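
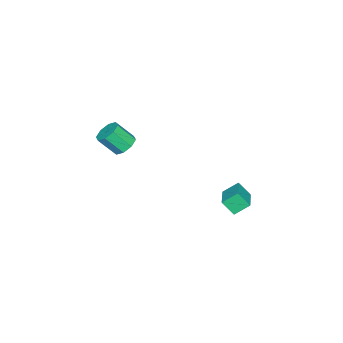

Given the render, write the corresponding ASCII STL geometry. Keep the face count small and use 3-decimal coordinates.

solid 
facet normal -0.880 -0.409 -0.243
outer loop
vertex 0.094 2.714 -1.784
vertex -0.433 3.44 -1.097
vertex -0.009 3.433 -2.623
endloop
endfacet
facet normal 0.466 -0.643 -0.608
outer loop
vertex 1.513 4.14 -2.203
vertex 0.094 2.714 -1.784
vertex -0.009 3.433 -2.623
endloop
endfacet
facet normal -0.880 -0.409 -0.243
outer loop
vertex -0.009 3.433 -2.623
vertex -0.433 3.44 -1.097
vertex -0.536 4.159 -1.936
endloop
endfacet
facet normal -0.092 0.648 -0.756
outer loop
vertex -0.536 4.159 -1.936
vertex 1.513 4.14 -2.203
vertex -0.009 3.433 -2.623
endloop
endfacet
facet normal 0.092 -0.648 0.756
outer loop
vertex 0.094 2.714 -1.784
vertex 1.089 4.147 -0.677
vertex -0.433 3.44 -1.097
endloop
endfacet
facet normal 0.466 -0.643 -0.608
outer loop
vertex 1.616 3.421 -1.364
vertex 0.094 2.714 -1.784
vertex 1.513 4.14 -2.203
endloop
endfacet
facet normal 0.092 -0.648 0.756
outer loop
vertex 1.616 3.421 -1.364
vertex 1.089 4.147 -0.677
vertex 0.094 2.714 -1.784
endloop
endfacet
facet normal -0.466 0.643 0.608
outer loop
vertex -0.433 3.44 -1.097
vertex 1.089 4.147 -0.677
vertex -0.536 4.159 -1.936
endloop
endfacet
facet normal -0.092 0.648 -0.756
outer loop
vertex 0.986 4.866 -1.516
vertex 1.513 4.14 -2.203
vertex -0.536 4.159 -1.936
endloop
endfacet
facet normal -0.466 0.643 0.608
outer loop
vertex -0.536 4.159 -1.936
vertex 1.089 4.147 -0.677
vertex 0.986 4.866 -1.516
endloop
endfacet
facet normal 0.880 0.409 0.243
outer loop
vertex 0.986 4.866 -1.516
vertex 1.616 3.421 -1.364
vertex 1.513 4.14 -2.203
endloop
endfacet
facet normal 0.880 0.409 0.243
outer loop
vertex 1.089 4.147 -0.677
vertex 1.616 3.421 -1.364
vertex 0.986 4.866 -1.516
endloop
endfacet
facet normal -0.274 0.603 -0.749
outer loop
vertex 1.784 -3.141 0.467
vertex 1.088 -2.966 0.863
vertex 1.842 -2.644 0.846
endloop
endfacet
facet normal 0.957 0.097 -0.274
outer loop
vertex 1.784 -3.141 0.467
vertex 1.842 -2.644 0.846
vertex 2.208 -4.07 1.62
endloop
endfacet
facet normal 0.957 0.097 -0.274
outer loop
vertex 2.208 -4.07 1.62
vertex 1.842 -2.644 0.846
vertex 2.266 -3.573 1.999
endloop
endfacet
facet normal 0.275 -0.603 0.749
outer loop
vertex 2.208 -4.07 1.62
vertex 2.266 -3.573 1.999
vertex 1.512 -3.894 2.017
endloop
endfacet
facet normal -0.275 0.604 -0.748
outer loop
vertex 1.842 -2.644 0.846
vertex 1.088 -2.966 0.863
vertex 1.459 -2.336 1.235
endloop
endfacet
facet normal 0.742 0.628 0.233
outer loop
vertex 1.842 -2.644 0.846
vertex 1.459 -2.336 1.235
vertex 2.266 -3.573 1.999
endloop
endfacet
facet normal 0.742 0.628 0.233
outer loop
vertex 2.266 -3.573 1.999
vertex 1.459 -2.336 1.235
vertex 1.882 -3.264 2.388
endloop
endfacet
facet normal 0.274 -0.603 0.749
outer loop
vertex 2.266 -3.573 1.999
vertex 1.882 -3.264 2.388
vertex 1.512 -3.894 2.017
endloop
endfacet
facet normal -0.274 0.604 -0.749
outer loop
vertex 1.459 -2.336 1.235
vertex 1.088 -2.966 0.863
vertex 0.858 -2.396 1.407
endloop
endfacet
facet normal 0.094 0.792 0.603
outer loop
vertex 1.459 -2.336 1.235
vertex 0.858 -2.396 1.407
vertex 1.882 -3.264 2.388
endloop
endfacet
facet normal 0.093 0.792 0.604
outer loop
vertex 1.882 -3.264 2.388
vertex 0.858 -2.396 1.407
vertex 1.282 -3.325 2.56
endloop
endfacet
facet normal 0.276 -0.603 0.749
outer loop
vertex 1.882 -3.264 2.388
vertex 1.282 -3.325 2.56
vertex 1.512 -3.894 2.017
endloop
endfacet
facet normal -0.274 0.604 -0.749
outer loop
vertex 0.858 -2.396 1.407
vertex 1.088 -2.966 0.863
vertex 0.392 -2.79 1.26
endloop
endfacet
facet normal -0.611 0.491 0.621
outer loop
vertex 0.858 -2.396 1.407
vertex 0.392 -2.79 1.26
vertex 1.282 -3.325 2.56
endloop
endfacet
facet normal -0.611 0.491 0.621
outer loop
vertex 1.282 -3.325 2.56
vertex 0.392 -2.79 1.26
vertex 0.816 -3.719 2.413
endloop
endfacet
facet normal 0.274 -0.604 0.749
outer loop
vertex 1.282 -3.325 2.56
vertex 0.816 -3.719 2.413
vertex 1.512 -3.894 2.017
endloop
endfacet
facet normal -0.275 0.603 -0.749
outer loop
vertex 0.392 -2.79 1.26
vertex 1.088 -2.966 0.863
vertex 0.334 -3.287 0.881
endloop
endfacet
facet normal -0.957 -0.097 0.274
outer loop
vertex 0.392 -2.79 1.26
vertex 0.334 -3.287 0.881
vertex 0.816 -3.719 2.413
endloop
endfacet
facet normal -0.957 -0.097 0.274
outer loop
vertex 0.816 -3.719 2.413
vertex 0.334 -3.287 0.881
vertex 0.758 -4.216 2.034
endloop
endfacet
facet normal 0.274 -0.603 0.749
outer loop
vertex 0.816 -3.719 2.413
vertex 0.758 -4.216 2.034
vertex 1.512 -3.894 2.017
endloop
endfacet
facet normal -0.274 0.603 -0.749
outer loop
vertex 0.334 -3.287 0.881
vertex 1.088 -2.966 0.863
vertex 0.718 -3.596 0.492
endloop
endfacet
facet normal -0.742 -0.628 -0.233
outer loop
vertex 0.334 -3.287 0.881
vertex 0.718 -3.596 0.492
vertex 0.758 -4.216 2.034
endloop
endfacet
facet normal -0.742 -0.628 -0.233
outer loop
vertex 0.758 -4.216 2.034
vertex 0.718 -3.596 0.492
vertex 1.141 -4.524 1.645
endloop
endfacet
facet normal 0.275 -0.604 0.748
outer loop
vertex 0.758 -4.216 2.034
vertex 1.141 -4.524 1.645
vertex 1.512 -3.894 2.017
endloop
endfacet
facet normal -0.276 0.603 -0.749
outer loop
vertex 0.718 -3.596 0.492
vertex 1.088 -2.966 0.863
vertex 1.318 -3.535 0.32
endloop
endfacet
facet normal -0.092 -0.792 -0.604
outer loop
vertex 0.718 -3.596 0.492
vertex 1.318 -3.535 0.32
vertex 1.141 -4.524 1.645
endloop
endfacet
facet normal -0.094 -0.792 -0.604
outer loop
vertex 1.141 -4.524 1.645
vertex 1.318 -3.535 0.32
vertex 1.742 -4.464 1.473
endloop
endfacet
facet normal 0.274 -0.604 0.749
outer loop
vertex 1.141 -4.524 1.645
vertex 1.742 -4.464 1.473
vertex 1.512 -3.894 2.017
endloop
endfacet
facet normal -0.274 0.604 -0.749
outer loop
vertex 1.318 -3.535 0.32
vertex 1.088 -2.966 0.863
vertex 1.784 -3.141 0.467
endloop
endfacet
facet normal 0.611 -0.491 -0.621
outer loop
vertex 1.318 -3.535 0.32
vertex 1.784 -3.141 0.467
vertex 1.742 -4.464 1.473
endloop
endfacet
facet normal 0.611 -0.491 -0.621
outer loop
vertex 1.742 -4.464 1.473
vertex 1.784 -3.141 0.467
vertex 2.208 -4.07 1.62
endloop
endfacet
facet normal 0.274 -0.604 0.749
outer loop
vertex 1.742 -4.464 1.473
vertex 2.208 -4.07 1.62
vertex 1.512 -3.894 2.017
endloop
endfacet

endsolid


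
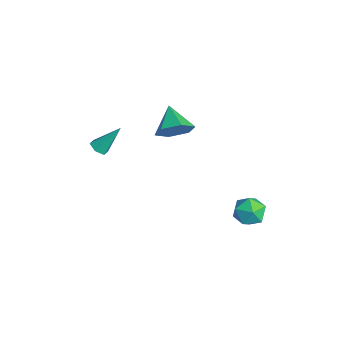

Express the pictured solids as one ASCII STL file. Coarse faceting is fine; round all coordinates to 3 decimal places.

solid 
facet normal -0.274 0.635 0.722
outer loop
vertex 2.685 2.109 0.338
vertex 3.166 1.587 0.98
vertex 3.605 2.302 0.518
endloop
endfacet
facet normal -0.222 0.970 0.094
outer loop
vertex 2.685 2.109 0.338
vertex 3.605 2.302 0.518
vertex 3.28 2.315 -0.382
endloop
endfacet
facet normal -0.666 0.651 -0.364
outer loop
vertex 2.685 2.109 0.338
vertex 3.28 2.315 -0.382
vertex 2.641 1.609 -0.476
endloop
endfacet
facet normal -0.993 0.119 -0.019
outer loop
vertex 2.685 2.109 0.338
vertex 2.641 1.609 -0.476
vertex 2.571 1.159 0.365
endloop
endfacet
facet normal -0.751 0.109 0.651
outer loop
vertex 2.685 2.109 0.338
vertex 2.571 1.159 0.365
vertex 3.166 1.587 0.98
endloop
endfacet
facet normal 0.444 0.884 -0.148
outer loop
vertex 3.28 2.315 -0.382
vertex 3.605 2.302 0.518
vertex 4.129 1.921 -0.185
endloop
endfacet
facet normal 0.359 0.341 0.869
outer loop
vertex 3.605 2.302 0.518
vertex 3.166 1.587 0.98
vertex 4.059 1.471 0.656
endloop
endfacet
facet normal -0.412 -0.511 0.754
outer loop
vertex 3.166 1.587 0.98
vertex 2.571 1.159 0.365
vertex 3.42 0.765 0.562
endloop
endfacet
facet normal -0.804 -0.494 -0.331
outer loop
vertex 2.571 1.159 0.365
vertex 2.641 1.609 -0.476
vertex 3.095 0.778 -0.338
endloop
endfacet
facet normal -0.275 0.367 -0.889
outer loop
vertex 2.641 1.609 -0.476
vertex 3.28 2.315 -0.382
vertex 3.534 1.493 -0.8
endloop
endfacet
facet normal 0.993 -0.119 0.019
outer loop
vertex 4.015 0.971 -0.158
vertex 4.129 1.921 -0.185
vertex 4.059 1.471 0.656
endloop
endfacet
facet normal 0.666 -0.651 0.364
outer loop
vertex 4.015 0.971 -0.158
vertex 4.059 1.471 0.656
vertex 3.42 0.765 0.562
endloop
endfacet
facet normal 0.222 -0.970 -0.094
outer loop
vertex 4.015 0.971 -0.158
vertex 3.42 0.765 0.562
vertex 3.095 0.778 -0.338
endloop
endfacet
facet normal 0.274 -0.635 -0.722
outer loop
vertex 4.015 0.971 -0.158
vertex 3.095 0.778 -0.338
vertex 3.534 1.493 -0.8
endloop
endfacet
facet normal 0.751 -0.109 -0.651
outer loop
vertex 4.015 0.971 -0.158
vertex 3.534 1.493 -0.8
vertex 4.129 1.921 -0.185
endloop
endfacet
facet normal 0.804 0.494 0.331
outer loop
vertex 4.059 1.471 0.656
vertex 4.129 1.921 -0.185
vertex 3.605 2.302 0.518
endloop
endfacet
facet normal 0.275 -0.367 0.889
outer loop
vertex 3.42 0.765 0.562
vertex 4.059 1.471 0.656
vertex 3.166 1.587 0.98
endloop
endfacet
facet normal -0.444 -0.884 0.148
outer loop
vertex 3.095 0.778 -0.338
vertex 3.42 0.765 0.562
vertex 2.571 1.159 0.365
endloop
endfacet
facet normal -0.359 -0.341 -0.869
outer loop
vertex 3.534 1.493 -0.8
vertex 3.095 0.778 -0.338
vertex 2.641 1.609 -0.476
endloop
endfacet
facet normal 0.412 0.511 -0.754
outer loop
vertex 4.129 1.921 -0.185
vertex 3.534 1.493 -0.8
vertex 3.28 2.315 -0.382
endloop
endfacet
facet normal -0.098 -0.610 -0.786
outer loop
vertex -3.232 -4.128 0.354
vertex -3.781 -4.26 0.525
vertex -3.686 -3.806 0.161
endloop
endfacet
facet normal 0.633 0.715 -0.297
outer loop
vertex -3.232 -4.128 0.354
vertex -3.686 -3.806 0.161
vertex -3.599 -3.12 1.995
endloop
endfacet
facet normal -0.097 -0.610 -0.786
outer loop
vertex -3.686 -3.806 0.161
vertex -3.781 -4.26 0.525
vertex -4.236 -3.938 0.331
endloop
endfacet
facet normal -0.313 0.894 -0.320
outer loop
vertex -3.686 -3.806 0.161
vertex -4.236 -3.938 0.331
vertex -3.599 -3.12 1.995
endloop
endfacet
facet normal -0.097 -0.610 -0.786
outer loop
vertex -4.236 -3.938 0.331
vertex -3.781 -4.26 0.525
vertex -4.33 -4.392 0.695
endloop
endfacet
facet normal -0.922 0.340 0.186
outer loop
vertex -4.236 -3.938 0.331
vertex -4.33 -4.392 0.695
vertex -3.599 -3.12 1.995
endloop
endfacet
facet normal -0.097 -0.609 -0.787
outer loop
vertex -4.33 -4.392 0.695
vertex -3.781 -4.26 0.525
vertex -3.876 -4.715 0.889
endloop
endfacet
facet normal -0.583 -0.392 0.712
outer loop
vertex -4.33 -4.392 0.695
vertex -3.876 -4.715 0.889
vertex -3.599 -3.12 1.995
endloop
endfacet
facet normal -0.097 -0.609 -0.787
outer loop
vertex -3.876 -4.715 0.889
vertex -3.781 -4.26 0.525
vertex -3.326 -4.583 0.719
endloop
endfacet
facet normal 0.364 -0.573 0.734
outer loop
vertex -3.876 -4.715 0.889
vertex -3.326 -4.583 0.719
vertex -3.599 -3.12 1.995
endloop
endfacet
facet normal -0.098 -0.610 -0.786
outer loop
vertex -3.326 -4.583 0.719
vertex -3.781 -4.26 0.525
vertex -3.232 -4.128 0.354
endloop
endfacet
facet normal 0.973 -0.018 0.229
outer loop
vertex -3.326 -4.583 0.719
vertex -3.232 -4.128 0.354
vertex -3.599 -3.12 1.995
endloop
endfacet
facet normal 0.857 -0.064 -0.511
outer loop
vertex -1.363 -0.537 3.467
vertex -1.919 -0.703 2.556
vertex -1.664 0.302 2.858
endloop
endfacet
facet normal -0.043 0.577 0.816
outer loop
vertex -1.363 -0.537 3.467
vertex -1.664 0.302 2.858
vertex -3.341 -0.597 3.404
endloop
endfacet
facet normal 0.857 -0.064 -0.511
outer loop
vertex -1.664 0.302 2.858
vertex -1.919 -0.703 2.556
vertex -2.22 0.137 1.947
endloop
endfacet
facet normal -0.442 0.890 0.108
outer loop
vertex -1.664 0.302 2.858
vertex -2.22 0.137 1.947
vertex -3.341 -0.597 3.404
endloop
endfacet
facet normal 0.858 -0.063 -0.511
outer loop
vertex -2.22 0.137 1.947
vertex -1.919 -0.703 2.556
vertex -2.474 -0.868 1.644
endloop
endfacet
facet normal -0.820 0.345 -0.457
outer loop
vertex -2.22 0.137 1.947
vertex -2.474 -0.868 1.644
vertex -3.341 -0.597 3.404
endloop
endfacet
facet normal 0.858 -0.063 -0.511
outer loop
vertex -2.474 -0.868 1.644
vertex -1.919 -0.703 2.556
vertex -2.173 -1.708 2.253
endloop
endfacet
facet normal -0.798 -0.514 -0.314
outer loop
vertex -2.474 -0.868 1.644
vertex -2.173 -1.708 2.253
vertex -3.341 -0.597 3.404
endloop
endfacet
facet normal 0.857 -0.063 -0.511
outer loop
vertex -2.173 -1.708 2.253
vertex -1.919 -0.703 2.556
vertex -1.618 -1.542 3.164
endloop
endfacet
facet normal -0.399 -0.828 0.394
outer loop
vertex -2.173 -1.708 2.253
vertex -1.618 -1.542 3.164
vertex -3.341 -0.597 3.404
endloop
endfacet
facet normal 0.857 -0.063 -0.511
outer loop
vertex -1.618 -1.542 3.164
vertex -1.919 -0.703 2.556
vertex -1.363 -0.537 3.467
endloop
endfacet
facet normal -0.022 -0.283 0.959
outer loop
vertex -1.618 -1.542 3.164
vertex -1.363 -0.537 3.467
vertex -3.341 -0.597 3.404
endloop
endfacet

endsolid


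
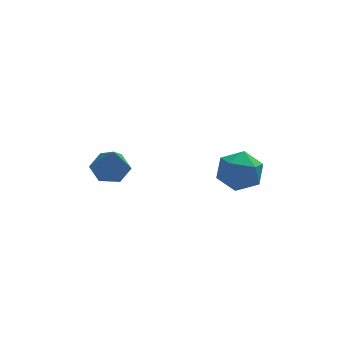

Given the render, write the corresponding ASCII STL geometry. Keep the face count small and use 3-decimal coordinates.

solid 
facet normal -0.019 0.555 -0.832
outer loop
vertex -3.22 1.728 2.107
vertex -3.728 1.177 1.751
vertex -4.042 1.812 2.182
endloop
endfacet
facet normal 0.133 0.585 0.800
outer loop
vertex -3.22 1.728 2.107
vertex -4.042 1.812 2.182
vertex -3.692 0.083 3.389
endloop
endfacet
facet normal -0.018 0.555 -0.831
outer loop
vertex -4.042 1.812 2.182
vertex -3.728 1.177 1.751
vertex -4.55 1.261 1.825
endloop
endfacet
facet normal -0.737 0.280 0.615
outer loop
vertex -4.042 1.812 2.182
vertex -4.55 1.261 1.825
vertex -3.692 0.083 3.389
endloop
endfacet
facet normal -0.018 0.555 -0.832
outer loop
vertex -4.55 1.261 1.825
vertex -3.728 1.177 1.751
vertex -4.236 0.625 1.394
endloop
endfacet
facet normal -0.863 -0.495 0.101
outer loop
vertex -4.55 1.261 1.825
vertex -4.236 0.625 1.394
vertex -3.692 0.083 3.389
endloop
endfacet
facet normal -0.018 0.555 -0.832
outer loop
vertex -4.236 0.625 1.394
vertex -3.728 1.177 1.751
vertex -3.414 0.541 1.32
endloop
endfacet
facet normal -0.119 -0.966 -0.230
outer loop
vertex -4.236 0.625 1.394
vertex -3.414 0.541 1.32
vertex -3.692 0.083 3.389
endloop
endfacet
facet normal -0.019 0.555 -0.832
outer loop
vertex -3.414 0.541 1.32
vertex -3.728 1.177 1.751
vertex -2.906 1.092 1.676
endloop
endfacet
facet normal 0.749 -0.661 -0.046
outer loop
vertex -3.414 0.541 1.32
vertex -2.906 1.092 1.676
vertex -3.692 0.083 3.389
endloop
endfacet
facet normal -0.019 0.555 -0.832
outer loop
vertex -2.906 1.092 1.676
vertex -3.728 1.177 1.751
vertex -3.22 1.728 2.107
endloop
endfacet
facet normal 0.876 0.114 0.469
outer loop
vertex -2.906 1.092 1.676
vertex -3.22 1.728 2.107
vertex -3.692 0.083 3.389
endloop
endfacet
facet normal -0.893 0.429 -0.138
outer loop
vertex 0.491 -0.706 2.212
vertex 0.036 -1.521 2.622
vertex 0.318 -0.742 3.216
endloop
endfacet
facet normal -0.387 0.921 -0.034
outer loop
vertex 0.491 -0.706 2.212
vertex 0.318 -0.742 3.216
vertex 1.205 -0.382 2.864
endloop
endfacet
facet normal 0.111 0.836 -0.537
outer loop
vertex 0.491 -0.706 2.212
vertex 1.205 -0.382 2.864
vertex 1.471 -0.939 2.052
endloop
endfacet
facet normal -0.087 0.290 -0.953
outer loop
vertex 0.491 -0.706 2.212
vertex 1.471 -0.939 2.052
vertex 0.749 -1.643 1.903
endloop
endfacet
facet normal -0.706 0.039 -0.707
outer loop
vertex 0.491 -0.706 2.212
vertex 0.749 -1.643 1.903
vertex 0.036 -1.521 2.622
endloop
endfacet
facet normal -0.085 0.795 0.600
outer loop
vertex 1.205 -0.382 2.864
vertex 0.318 -0.742 3.216
vertex 1.191 -0.997 3.677
endloop
endfacet
facet normal -0.902 -0.002 0.431
outer loop
vertex 0.318 -0.742 3.216
vertex 0.036 -1.521 2.622
vertex 0.469 -1.701 3.528
endloop
endfacet
facet normal -0.601 -0.632 -0.489
outer loop
vertex 0.036 -1.521 2.622
vertex 0.749 -1.643 1.903
vertex 0.735 -2.258 2.716
endloop
endfacet
facet normal 0.403 -0.225 -0.887
outer loop
vertex 0.749 -1.643 1.903
vertex 1.471 -0.939 2.052
vertex 1.622 -1.898 2.364
endloop
endfacet
facet normal 0.722 0.658 -0.215
outer loop
vertex 1.471 -0.939 2.052
vertex 1.205 -0.382 2.864
vertex 1.904 -1.119 2.958
endloop
endfacet
facet normal 0.087 -0.290 0.953
outer loop
vertex 1.449 -1.934 3.368
vertex 1.191 -0.997 3.677
vertex 0.469 -1.701 3.528
endloop
endfacet
facet normal -0.111 -0.836 0.537
outer loop
vertex 1.449 -1.934 3.368
vertex 0.469 -1.701 3.528
vertex 0.735 -2.258 2.716
endloop
endfacet
facet normal 0.387 -0.921 0.034
outer loop
vertex 1.449 -1.934 3.368
vertex 0.735 -2.258 2.716
vertex 1.622 -1.898 2.364
endloop
endfacet
facet normal 0.893 -0.429 0.138
outer loop
vertex 1.449 -1.934 3.368
vertex 1.622 -1.898 2.364
vertex 1.904 -1.119 2.958
endloop
endfacet
facet normal 0.706 -0.039 0.707
outer loop
vertex 1.449 -1.934 3.368
vertex 1.904 -1.119 2.958
vertex 1.191 -0.997 3.677
endloop
endfacet
facet normal -0.403 0.225 0.887
outer loop
vertex 0.469 -1.701 3.528
vertex 1.191 -0.997 3.677
vertex 0.318 -0.742 3.216
endloop
endfacet
facet normal -0.722 -0.658 0.215
outer loop
vertex 0.735 -2.258 2.716
vertex 0.469 -1.701 3.528
vertex 0.036 -1.521 2.622
endloop
endfacet
facet normal 0.085 -0.795 -0.600
outer loop
vertex 1.622 -1.898 2.364
vertex 0.735 -2.258 2.716
vertex 0.749 -1.643 1.903
endloop
endfacet
facet normal 0.902 0.002 -0.431
outer loop
vertex 1.904 -1.119 2.958
vertex 1.622 -1.898 2.364
vertex 1.471 -0.939 2.052
endloop
endfacet
facet normal 0.601 0.632 0.489
outer loop
vertex 1.191 -0.997 3.677
vertex 1.904 -1.119 2.958
vertex 1.205 -0.382 2.864
endloop
endfacet

endsolid


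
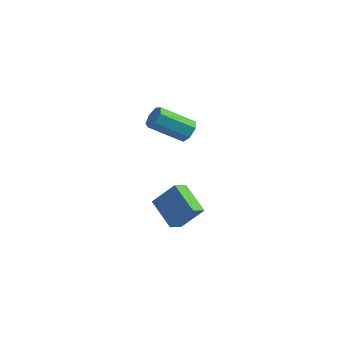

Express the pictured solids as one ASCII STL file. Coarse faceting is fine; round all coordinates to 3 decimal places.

solid 
facet normal -0.609 -0.257 -0.751
outer loop
vertex -1.925 -3.257 -2.926
vertex -3.33 -2.475 -2.054
vertex -1.74 -2.451 -3.352
endloop
endfacet
facet normal 0.768 -0.428 -0.476
outer loop
vertex -0.73 -2.025 -2.106
vertex -1.925 -3.257 -2.926
vertex -1.74 -2.451 -3.352
endloop
endfacet
facet normal -0.609 -0.258 -0.750
outer loop
vertex -1.74 -2.451 -3.352
vertex -3.33 -2.475 -2.054
vertex -3.146 -1.669 -2.48
endloop
endfacet
facet normal 0.199 0.867 -0.457
outer loop
vertex -3.146 -1.669 -2.48
vertex -0.73 -2.025 -2.106
vertex -1.74 -2.451 -3.352
endloop
endfacet
facet normal -0.199 -0.867 0.457
outer loop
vertex -1.925 -3.257 -2.926
vertex -2.32 -2.049 -0.808
vertex -3.33 -2.475 -2.054
endloop
endfacet
facet normal 0.768 -0.427 -0.477
outer loop
vertex -0.914 -2.831 -1.68
vertex -1.925 -3.257 -2.926
vertex -0.73 -2.025 -2.106
endloop
endfacet
facet normal -0.198 -0.867 0.457
outer loop
vertex -0.914 -2.831 -1.68
vertex -2.32 -2.049 -0.808
vertex -1.925 -3.257 -2.926
endloop
endfacet
facet normal -0.768 0.427 0.477
outer loop
vertex -3.33 -2.475 -2.054
vertex -2.32 -2.049 -0.808
vertex -3.146 -1.669 -2.48
endloop
endfacet
facet normal 0.199 0.867 -0.457
outer loop
vertex -2.135 -1.243 -1.234
vertex -0.73 -2.025 -2.106
vertex -3.146 -1.669 -2.48
endloop
endfacet
facet normal -0.768 0.428 0.477
outer loop
vertex -3.146 -1.669 -2.48
vertex -2.32 -2.049 -0.808
vertex -2.135 -1.243 -1.234
endloop
endfacet
facet normal 0.609 0.258 0.750
outer loop
vertex -2.135 -1.243 -1.234
vertex -0.914 -2.831 -1.68
vertex -0.73 -2.025 -2.106
endloop
endfacet
facet normal 0.609 0.257 0.751
outer loop
vertex -2.32 -2.049 -0.808
vertex -0.914 -2.831 -1.68
vertex -2.135 -1.243 -1.234
endloop
endfacet
facet normal 0.702 0.454 -0.549
outer loop
vertex -1.407 -2.242 2.984
vertex -1.775 -1.682 2.976
vertex -1.308 -1.869 3.419
endloop
endfacet
facet normal 0.691 -0.619 0.373
outer loop
vertex -1.407 -2.242 2.984
vertex -1.308 -1.869 3.419
vertex -2.797 -3.138 4.072
endloop
endfacet
facet normal 0.691 -0.619 0.373
outer loop
vertex -2.797 -3.138 4.072
vertex -1.308 -1.869 3.419
vertex -2.698 -2.765 4.507
endloop
endfacet
facet normal -0.702 -0.454 0.549
outer loop
vertex -2.797 -3.138 4.072
vertex -2.698 -2.765 4.507
vertex -3.165 -2.578 4.064
endloop
endfacet
facet normal 0.702 0.452 -0.550
outer loop
vertex -1.308 -1.869 3.419
vertex -1.775 -1.682 2.976
vertex -1.56 -1.355 3.52
endloop
endfacet
facet normal 0.565 0.116 0.817
outer loop
vertex -1.308 -1.869 3.419
vertex -1.56 -1.355 3.52
vertex -2.698 -2.765 4.507
endloop
endfacet
facet normal 0.565 0.116 0.817
outer loop
vertex -2.698 -2.765 4.507
vertex -1.56 -1.355 3.52
vertex -2.95 -2.251 4.608
endloop
endfacet
facet normal -0.702 -0.452 0.550
outer loop
vertex -2.698 -2.765 4.507
vertex -2.95 -2.251 4.608
vertex -3.165 -2.578 4.064
endloop
endfacet
facet normal 0.702 0.453 -0.550
outer loop
vertex -1.56 -1.355 3.52
vertex -1.775 -1.682 2.976
vertex -1.974 -1.087 3.212
endloop
endfacet
facet normal 0.014 0.763 0.646
outer loop
vertex -1.56 -1.355 3.52
vertex -1.974 -1.087 3.212
vertex -2.95 -2.251 4.608
endloop
endfacet
facet normal 0.012 0.764 0.645
outer loop
vertex -2.95 -2.251 4.608
vertex -1.974 -1.087 3.212
vertex -3.364 -1.984 4.3
endloop
endfacet
facet normal -0.701 -0.453 0.550
outer loop
vertex -2.95 -2.251 4.608
vertex -3.364 -1.984 4.3
vertex -3.165 -2.578 4.064
endloop
endfacet
facet normal 0.702 0.453 -0.549
outer loop
vertex -1.974 -1.087 3.212
vertex -1.775 -1.682 2.976
vertex -2.238 -1.267 2.726
endloop
endfacet
facet normal -0.549 0.836 -0.012
outer loop
vertex -1.974 -1.087 3.212
vertex -2.238 -1.267 2.726
vertex -3.364 -1.984 4.3
endloop
endfacet
facet normal -0.549 0.836 -0.012
outer loop
vertex -3.364 -1.984 4.3
vertex -2.238 -1.267 2.726
vertex -3.628 -2.164 3.814
endloop
endfacet
facet normal -0.702 -0.453 0.549
outer loop
vertex -3.364 -1.984 4.3
vertex -3.628 -2.164 3.814
vertex -3.165 -2.578 4.064
endloop
endfacet
facet normal 0.702 0.453 -0.549
outer loop
vertex -2.238 -1.267 2.726
vertex -1.775 -1.682 2.976
vertex -2.153 -1.759 2.429
endloop
endfacet
facet normal -0.697 0.278 -0.661
outer loop
vertex -2.238 -1.267 2.726
vertex -2.153 -1.759 2.429
vertex -3.628 -2.164 3.814
endloop
endfacet
facet normal -0.697 0.278 -0.661
outer loop
vertex -3.628 -2.164 3.814
vertex -2.153 -1.759 2.429
vertex -3.543 -2.656 3.517
endloop
endfacet
facet normal -0.702 -0.453 0.550
outer loop
vertex -3.628 -2.164 3.814
vertex -3.543 -2.656 3.517
vertex -3.165 -2.578 4.064
endloop
endfacet
facet normal 0.702 0.453 -0.549
outer loop
vertex -2.153 -1.759 2.429
vertex -1.775 -1.682 2.976
vertex -1.784 -2.193 2.543
endloop
endfacet
facet normal -0.322 -0.487 -0.812
outer loop
vertex -2.153 -1.759 2.429
vertex -1.784 -2.193 2.543
vertex -3.543 -2.656 3.517
endloop
endfacet
facet normal -0.322 -0.487 -0.812
outer loop
vertex -3.543 -2.656 3.517
vertex -1.784 -2.193 2.543
vertex -3.174 -3.09 3.631
endloop
endfacet
facet normal -0.702 -0.453 0.550
outer loop
vertex -3.543 -2.656 3.517
vertex -3.174 -3.09 3.631
vertex -3.165 -2.578 4.064
endloop
endfacet
facet normal 0.702 0.453 -0.550
outer loop
vertex -1.784 -2.193 2.543
vertex -1.775 -1.682 2.976
vertex -1.407 -2.242 2.984
endloop
endfacet
facet normal 0.297 -0.888 -0.352
outer loop
vertex -1.784 -2.193 2.543
vertex -1.407 -2.242 2.984
vertex -3.174 -3.09 3.631
endloop
endfacet
facet normal 0.298 -0.888 -0.351
outer loop
vertex -3.174 -3.09 3.631
vertex -1.407 -2.242 2.984
vertex -2.797 -3.138 4.072
endloop
endfacet
facet normal -0.701 -0.453 0.550
outer loop
vertex -3.174 -3.09 3.631
vertex -2.797 -3.138 4.072
vertex -3.165 -2.578 4.064
endloop
endfacet

endsolid


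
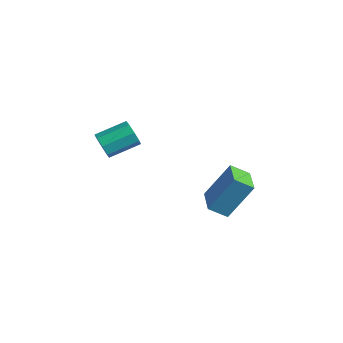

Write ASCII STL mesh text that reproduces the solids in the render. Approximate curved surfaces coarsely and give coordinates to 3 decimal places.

solid 
facet normal -0.822 0.563 -0.090
outer loop
vertex 1.865 -0.504 -1.375
vertex 2.381 0.523 0.335
vertex 2.392 0.175 -1.942
endloop
endfacet
facet normal -0.251 -0.499 -0.830
outer loop
vertex 3.559 -0.623 -1.815
vertex 1.865 -0.504 -1.375
vertex 2.392 0.175 -1.942
endloop
endfacet
facet normal -0.822 0.562 -0.090
outer loop
vertex 2.392 0.175 -1.942
vertex 2.381 0.523 0.335
vertex 2.908 1.203 -0.233
endloop
endfacet
facet normal 0.511 0.660 -0.551
outer loop
vertex 2.908 1.203 -0.233
vertex 3.559 -0.623 -1.815
vertex 2.392 0.175 -1.942
endloop
endfacet
facet normal -0.511 -0.660 0.551
outer loop
vertex 1.865 -0.504 -1.375
vertex 3.548 -0.275 0.462
vertex 2.381 0.523 0.335
endloop
endfacet
facet normal -0.251 -0.499 -0.830
outer loop
vertex 3.032 -1.303 -1.247
vertex 1.865 -0.504 -1.375
vertex 3.559 -0.623 -1.815
endloop
endfacet
facet normal -0.512 -0.659 0.551
outer loop
vertex 3.032 -1.303 -1.247
vertex 3.548 -0.275 0.462
vertex 1.865 -0.504 -1.375
endloop
endfacet
facet normal 0.251 0.499 0.830
outer loop
vertex 2.381 0.523 0.335
vertex 3.548 -0.275 0.462
vertex 2.908 1.203 -0.233
endloop
endfacet
facet normal 0.512 0.659 -0.551
outer loop
vertex 4.075 0.404 -0.105
vertex 3.559 -0.623 -1.815
vertex 2.908 1.203 -0.233
endloop
endfacet
facet normal 0.250 0.499 0.830
outer loop
vertex 2.908 1.203 -0.233
vertex 3.548 -0.275 0.462
vertex 4.075 0.404 -0.105
endloop
endfacet
facet normal 0.822 -0.562 0.090
outer loop
vertex 4.075 0.404 -0.105
vertex 3.032 -1.303 -1.247
vertex 3.559 -0.623 -1.815
endloop
endfacet
facet normal 0.822 -0.563 0.090
outer loop
vertex 3.548 -0.275 0.462
vertex 3.032 -1.303 -1.247
vertex 4.075 0.404 -0.105
endloop
endfacet
facet normal -0.317 -0.886 -0.337
outer loop
vertex -2.128 -2.606 -0.251
vertex -2.59 -2.64 0.273
vertex -2.6 -2.388 -0.38
endloop
endfacet
facet normal 0.351 0.221 -0.910
outer loop
vertex -2.128 -2.606 -0.251
vertex -2.6 -2.388 -0.38
vertex -1.627 -1.206 0.283
endloop
endfacet
facet normal 0.351 0.221 -0.910
outer loop
vertex -1.627 -1.206 0.283
vertex -2.6 -2.388 -0.38
vertex -2.099 -0.988 0.154
endloop
endfacet
facet normal 0.317 0.886 0.338
outer loop
vertex -1.627 -1.206 0.283
vertex -2.099 -0.988 0.154
vertex -2.09 -1.24 0.807
endloop
endfacet
facet normal -0.317 -0.886 -0.337
outer loop
vertex -2.6 -2.388 -0.38
vertex -2.59 -2.64 0.273
vertex -3.066 -2.318 -0.126
endloop
endfacet
facet normal -0.376 0.445 -0.813
outer loop
vertex -2.6 -2.388 -0.38
vertex -3.066 -2.318 -0.126
vertex -2.099 -0.988 0.154
endloop
endfacet
facet normal -0.375 0.444 -0.814
outer loop
vertex -2.099 -0.988 0.154
vertex -3.066 -2.318 -0.126
vertex -2.566 -0.917 0.408
endloop
endfacet
facet normal 0.318 0.886 0.337
outer loop
vertex -2.099 -0.988 0.154
vertex -2.566 -0.917 0.408
vertex -2.09 -1.24 0.807
endloop
endfacet
facet normal -0.317 -0.886 -0.337
outer loop
vertex -3.066 -2.318 -0.126
vertex -2.59 -2.64 0.273
vertex -3.254 -2.436 0.361
endloop
endfacet
facet normal -0.881 0.407 -0.242
outer loop
vertex -3.066 -2.318 -0.126
vertex -3.254 -2.436 0.361
vertex -2.566 -0.917 0.408
endloop
endfacet
facet normal -0.881 0.407 -0.241
outer loop
vertex -2.566 -0.917 0.408
vertex -3.254 -2.436 0.361
vertex -2.754 -1.036 0.895
endloop
endfacet
facet normal 0.317 0.886 0.339
outer loop
vertex -2.566 -0.917 0.408
vertex -2.754 -1.036 0.895
vertex -2.09 -1.24 0.807
endloop
endfacet
facet normal -0.317 -0.886 -0.338
outer loop
vertex -3.254 -2.436 0.361
vertex -2.59 -2.64 0.273
vertex -3.053 -2.674 0.797
endloop
endfacet
facet normal -0.871 0.131 0.473
outer loop
vertex -3.254 -2.436 0.361
vertex -3.053 -2.674 0.797
vertex -2.754 -1.036 0.895
endloop
endfacet
facet normal -0.871 0.131 0.475
outer loop
vertex -2.754 -1.036 0.895
vertex -3.053 -2.674 0.797
vertex -2.552 -1.274 1.331
endloop
endfacet
facet normal 0.317 0.887 0.337
outer loop
vertex -2.754 -1.036 0.895
vertex -2.552 -1.274 1.331
vertex -2.09 -1.24 0.807
endloop
endfacet
facet normal -0.317 -0.886 -0.338
outer loop
vertex -3.053 -2.674 0.797
vertex -2.59 -2.64 0.273
vertex -2.581 -2.892 0.926
endloop
endfacet
facet normal -0.351 -0.221 0.910
outer loop
vertex -3.053 -2.674 0.797
vertex -2.581 -2.892 0.926
vertex -2.552 -1.274 1.331
endloop
endfacet
facet normal -0.351 -0.221 0.910
outer loop
vertex -2.552 -1.274 1.331
vertex -2.581 -2.892 0.926
vertex -2.08 -1.492 1.46
endloop
endfacet
facet normal 0.317 0.886 0.337
outer loop
vertex -2.552 -1.274 1.331
vertex -2.08 -1.492 1.46
vertex -2.09 -1.24 0.807
endloop
endfacet
facet normal -0.318 -0.886 -0.337
outer loop
vertex -2.581 -2.892 0.926
vertex -2.59 -2.64 0.273
vertex -2.114 -2.963 0.672
endloop
endfacet
facet normal 0.375 -0.444 0.814
outer loop
vertex -2.581 -2.892 0.926
vertex -2.114 -2.963 0.672
vertex -2.08 -1.492 1.46
endloop
endfacet
facet normal 0.376 -0.444 0.813
outer loop
vertex -2.08 -1.492 1.46
vertex -2.114 -2.963 0.672
vertex -1.614 -1.562 1.206
endloop
endfacet
facet normal 0.317 0.886 0.337
outer loop
vertex -2.08 -1.492 1.46
vertex -1.614 -1.562 1.206
vertex -2.09 -1.24 0.807
endloop
endfacet
facet normal -0.317 -0.886 -0.339
outer loop
vertex -2.114 -2.963 0.672
vertex -2.59 -2.64 0.273
vertex -1.926 -2.844 0.185
endloop
endfacet
facet normal 0.881 -0.406 0.241
outer loop
vertex -2.114 -2.963 0.672
vertex -1.926 -2.844 0.185
vertex -1.614 -1.562 1.206
endloop
endfacet
facet normal 0.881 -0.407 0.242
outer loop
vertex -1.614 -1.562 1.206
vertex -1.926 -2.844 0.185
vertex -1.426 -1.444 0.719
endloop
endfacet
facet normal 0.317 0.886 0.337
outer loop
vertex -1.614 -1.562 1.206
vertex -1.426 -1.444 0.719
vertex -2.09 -1.24 0.807
endloop
endfacet
facet normal -0.317 -0.887 -0.337
outer loop
vertex -1.926 -2.844 0.185
vertex -2.59 -2.64 0.273
vertex -2.128 -2.606 -0.251
endloop
endfacet
facet normal 0.871 -0.130 -0.474
outer loop
vertex -1.926 -2.844 0.185
vertex -2.128 -2.606 -0.251
vertex -1.426 -1.444 0.719
endloop
endfacet
facet normal 0.871 -0.131 -0.473
outer loop
vertex -1.426 -1.444 0.719
vertex -2.128 -2.606 -0.251
vertex -1.627 -1.206 0.283
endloop
endfacet
facet normal 0.317 0.886 0.338
outer loop
vertex -1.426 -1.444 0.719
vertex -1.627 -1.206 0.283
vertex -2.09 -1.24 0.807
endloop
endfacet

endsolid


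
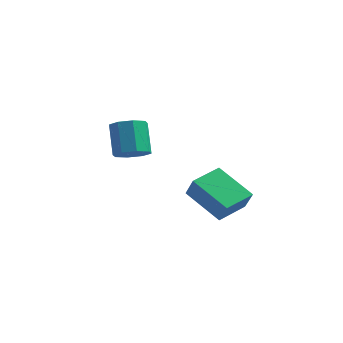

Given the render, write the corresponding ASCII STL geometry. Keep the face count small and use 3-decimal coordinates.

solid 
facet normal 0.374 -0.343 -0.862
outer loop
vertex -0.024 1.747 1.655
vertex -0.588 2.174 1.24
vertex 0.172 2.325 1.51
endloop
endfacet
facet normal 0.873 -0.183 0.451
outer loop
vertex -0.024 1.747 1.655
vertex 0.172 2.325 1.51
vertex -0.648 2.319 3.094
endloop
endfacet
facet normal 0.873 -0.183 0.451
outer loop
vertex -0.648 2.319 3.094
vertex 0.172 2.325 1.51
vertex -0.452 2.898 2.949
endloop
endfacet
facet normal -0.374 0.342 0.862
outer loop
vertex -0.648 2.319 3.094
vertex -0.452 2.898 2.949
vertex -1.212 2.746 2.68
endloop
endfacet
facet normal 0.374 -0.343 -0.861
outer loop
vertex 0.172 2.325 1.51
vertex -0.588 2.174 1.24
vertex -0.078 2.815 1.206
endloop
endfacet
facet normal 0.838 0.524 0.155
outer loop
vertex 0.172 2.325 1.51
vertex -0.078 2.815 1.206
vertex -0.452 2.898 2.949
endloop
endfacet
facet normal 0.838 0.524 0.155
outer loop
vertex -0.452 2.898 2.949
vertex -0.078 2.815 1.206
vertex -0.702 3.387 2.646
endloop
endfacet
facet normal -0.374 0.343 0.862
outer loop
vertex -0.452 2.898 2.949
vertex -0.702 3.387 2.646
vertex -1.212 2.746 2.68
endloop
endfacet
facet normal 0.374 -0.343 -0.862
outer loop
vertex -0.078 2.815 1.206
vertex -0.588 2.174 1.24
vertex -0.626 2.929 0.923
endloop
endfacet
facet normal 0.311 0.922 -0.231
outer loop
vertex -0.078 2.815 1.206
vertex -0.626 2.929 0.923
vertex -0.702 3.387 2.646
endloop
endfacet
facet normal 0.313 0.921 -0.231
outer loop
vertex -0.702 3.387 2.646
vertex -0.626 2.929 0.923
vertex -1.25 3.502 2.362
endloop
endfacet
facet normal -0.374 0.343 0.861
outer loop
vertex -0.702 3.387 2.646
vertex -1.25 3.502 2.362
vertex -1.212 2.746 2.68
endloop
endfacet
facet normal 0.373 -0.343 -0.862
outer loop
vertex -0.626 2.929 0.923
vertex -0.588 2.174 1.24
vertex -1.152 2.601 0.826
endloop
endfacet
facet normal -0.397 0.780 -0.483
outer loop
vertex -0.626 2.929 0.923
vertex -1.152 2.601 0.826
vertex -1.25 3.502 2.362
endloop
endfacet
facet normal -0.399 0.780 -0.483
outer loop
vertex -1.25 3.502 2.362
vertex -1.152 2.601 0.826
vertex -1.776 3.173 2.265
endloop
endfacet
facet normal -0.374 0.344 0.862
outer loop
vertex -1.25 3.502 2.362
vertex -1.776 3.173 2.265
vertex -1.212 2.746 2.68
endloop
endfacet
facet normal 0.374 -0.342 -0.862
outer loop
vertex -1.152 2.601 0.826
vertex -0.588 2.174 1.24
vertex -1.348 2.022 0.971
endloop
endfacet
facet normal -0.873 0.183 -0.451
outer loop
vertex -1.152 2.601 0.826
vertex -1.348 2.022 0.971
vertex -1.776 3.173 2.265
endloop
endfacet
facet normal -0.873 0.183 -0.452
outer loop
vertex -1.776 3.173 2.265
vertex -1.348 2.022 0.971
vertex -1.972 2.595 2.41
endloop
endfacet
facet normal -0.374 0.343 0.862
outer loop
vertex -1.776 3.173 2.265
vertex -1.972 2.595 2.41
vertex -1.212 2.746 2.68
endloop
endfacet
facet normal 0.374 -0.343 -0.862
outer loop
vertex -1.348 2.022 0.971
vertex -0.588 2.174 1.24
vertex -1.098 1.533 1.274
endloop
endfacet
facet normal -0.838 -0.524 -0.155
outer loop
vertex -1.348 2.022 0.971
vertex -1.098 1.533 1.274
vertex -1.972 2.595 2.41
endloop
endfacet
facet normal -0.838 -0.524 -0.155
outer loop
vertex -1.972 2.595 2.41
vertex -1.098 1.533 1.274
vertex -1.722 2.105 2.714
endloop
endfacet
facet normal -0.374 0.343 0.861
outer loop
vertex -1.972 2.595 2.41
vertex -1.722 2.105 2.714
vertex -1.212 2.746 2.68
endloop
endfacet
facet normal 0.374 -0.343 -0.861
outer loop
vertex -1.098 1.533 1.274
vertex -0.588 2.174 1.24
vertex -0.55 1.418 1.558
endloop
endfacet
facet normal -0.313 -0.921 0.230
outer loop
vertex -1.098 1.533 1.274
vertex -0.55 1.418 1.558
vertex -1.722 2.105 2.714
endloop
endfacet
facet normal -0.311 -0.922 0.232
outer loop
vertex -1.722 2.105 2.714
vertex -0.55 1.418 1.558
vertex -1.174 1.991 2.997
endloop
endfacet
facet normal -0.374 0.343 0.862
outer loop
vertex -1.722 2.105 2.714
vertex -1.174 1.991 2.997
vertex -1.212 2.746 2.68
endloop
endfacet
facet normal 0.374 -0.344 -0.862
outer loop
vertex -0.55 1.418 1.558
vertex -0.588 2.174 1.24
vertex -0.024 1.747 1.655
endloop
endfacet
facet normal 0.398 -0.780 0.483
outer loop
vertex -0.55 1.418 1.558
vertex -0.024 1.747 1.655
vertex -1.174 1.991 2.997
endloop
endfacet
facet normal 0.398 -0.780 0.483
outer loop
vertex -1.174 1.991 2.997
vertex -0.024 1.747 1.655
vertex -0.648 2.319 3.094
endloop
endfacet
facet normal -0.373 0.343 0.862
outer loop
vertex -1.174 1.991 2.997
vertex -0.648 2.319 3.094
vertex -1.212 2.746 2.68
endloop
endfacet
facet normal -0.525 0.306 -0.794
outer loop
vertex 2.301 1.925 -0.256
vertex 2.572 3.353 0.115
vertex 3.964 1.898 -1.367
endloop
endfacet
facet normal -0.180 -0.952 -0.247
outer loop
vertex 4.568 1.547 -0.455
vertex 2.301 1.925 -0.256
vertex 3.964 1.898 -1.367
endloop
endfacet
facet normal -0.526 0.305 -0.794
outer loop
vertex 3.964 1.898 -1.367
vertex 2.572 3.353 0.115
vertex 4.234 3.327 -0.997
endloop
endfacet
facet normal 0.831 -0.013 -0.556
outer loop
vertex 4.234 3.327 -0.997
vertex 4.568 1.547 -0.455
vertex 3.964 1.898 -1.367
endloop
endfacet
facet normal -0.831 0.013 0.556
outer loop
vertex 2.301 1.925 -0.256
vertex 3.176 3.002 1.027
vertex 2.572 3.353 0.115
endloop
endfacet
facet normal -0.180 -0.952 -0.247
outer loop
vertex 2.906 1.573 0.657
vertex 2.301 1.925 -0.256
vertex 4.568 1.547 -0.455
endloop
endfacet
facet normal -0.831 0.013 0.556
outer loop
vertex 2.906 1.573 0.657
vertex 3.176 3.002 1.027
vertex 2.301 1.925 -0.256
endloop
endfacet
facet normal 0.180 0.952 0.247
outer loop
vertex 2.572 3.353 0.115
vertex 3.176 3.002 1.027
vertex 4.234 3.327 -0.997
endloop
endfacet
facet normal 0.831 -0.013 -0.556
outer loop
vertex 4.839 2.975 -0.084
vertex 4.568 1.547 -0.455
vertex 4.234 3.327 -0.997
endloop
endfacet
facet normal 0.181 0.952 0.247
outer loop
vertex 4.234 3.327 -0.997
vertex 3.176 3.002 1.027
vertex 4.839 2.975 -0.084
endloop
endfacet
facet normal 0.526 -0.306 0.793
outer loop
vertex 4.839 2.975 -0.084
vertex 2.906 1.573 0.657
vertex 4.568 1.547 -0.455
endloop
endfacet
facet normal 0.526 -0.305 0.794
outer loop
vertex 3.176 3.002 1.027
vertex 2.906 1.573 0.657
vertex 4.839 2.975 -0.084
endloop
endfacet

endsolid


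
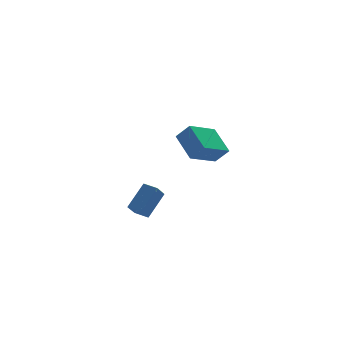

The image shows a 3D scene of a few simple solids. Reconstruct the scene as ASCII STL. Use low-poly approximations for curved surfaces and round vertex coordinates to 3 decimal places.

solid 
facet normal -0.533 0.389 -0.751
outer loop
vertex 0.736 2.391 -1.8
vertex 0.469 4.086 -0.733
vertex 2.55 3.217 -2.659
endloop
endfacet
facet normal 0.132 -0.839 -0.528
outer loop
vertex 3.211 2.734 -1.727
vertex 0.736 2.391 -1.8
vertex 2.55 3.217 -2.659
endloop
endfacet
facet normal -0.533 0.389 -0.751
outer loop
vertex 2.55 3.217 -2.659
vertex 0.469 4.086 -0.733
vertex 2.283 4.912 -1.591
endloop
endfacet
facet normal 0.836 0.381 -0.395
outer loop
vertex 2.283 4.912 -1.591
vertex 3.211 2.734 -1.727
vertex 2.55 3.217 -2.659
endloop
endfacet
facet normal -0.836 -0.381 0.396
outer loop
vertex 0.736 2.391 -1.8
vertex 1.13 3.603 0.199
vertex 0.469 4.086 -0.733
endloop
endfacet
facet normal 0.132 -0.839 -0.529
outer loop
vertex 1.397 1.908 -0.869
vertex 0.736 2.391 -1.8
vertex 3.211 2.734 -1.727
endloop
endfacet
facet normal -0.836 -0.381 0.396
outer loop
vertex 1.397 1.908 -0.869
vertex 1.13 3.603 0.199
vertex 0.736 2.391 -1.8
endloop
endfacet
facet normal -0.132 0.839 0.528
outer loop
vertex 0.469 4.086 -0.733
vertex 1.13 3.603 0.199
vertex 2.283 4.912 -1.591
endloop
endfacet
facet normal 0.836 0.381 -0.396
outer loop
vertex 2.944 4.429 -0.66
vertex 3.211 2.734 -1.727
vertex 2.283 4.912 -1.591
endloop
endfacet
facet normal -0.132 0.839 0.529
outer loop
vertex 2.283 4.912 -1.591
vertex 1.13 3.603 0.199
vertex 2.944 4.429 -0.66
endloop
endfacet
facet normal 0.533 -0.389 0.752
outer loop
vertex 2.944 4.429 -0.66
vertex 1.397 1.908 -0.869
vertex 3.211 2.734 -1.727
endloop
endfacet
facet normal 0.533 -0.389 0.751
outer loop
vertex 1.13 3.603 0.199
vertex 1.397 1.908 -0.869
vertex 2.944 4.429 -0.66
endloop
endfacet
facet normal -0.508 -0.507 0.696
outer loop
vertex -3.197 -3.628 -0.851
vertex -3.731 -2.938 -0.738
vertex -4.298 -4.27 -2.123
endloop
endfacet
facet normal 0.607 -0.785 -0.129
outer loop
vertex -3.729 -3.702 -2.902
vertex -3.197 -3.628 -0.851
vertex -4.298 -4.27 -2.123
endloop
endfacet
facet normal -0.508 -0.508 0.696
outer loop
vertex -4.298 -4.27 -2.123
vertex -3.731 -2.938 -0.738
vertex -4.832 -3.58 -2.009
endloop
endfacet
facet normal -0.611 -0.356 -0.706
outer loop
vertex -4.832 -3.58 -2.009
vertex -3.729 -3.702 -2.902
vertex -4.298 -4.27 -2.123
endloop
endfacet
facet normal 0.611 0.357 0.707
outer loop
vertex -3.197 -3.628 -0.851
vertex -3.162 -2.37 -1.517
vertex -3.731 -2.938 -0.738
endloop
endfacet
facet normal 0.606 -0.785 -0.129
outer loop
vertex -2.628 -3.06 -1.631
vertex -3.197 -3.628 -0.851
vertex -3.729 -3.702 -2.902
endloop
endfacet
facet normal 0.612 0.357 0.706
outer loop
vertex -2.628 -3.06 -1.631
vertex -3.162 -2.37 -1.517
vertex -3.197 -3.628 -0.851
endloop
endfacet
facet normal -0.606 0.785 0.129
outer loop
vertex -3.731 -2.938 -0.738
vertex -3.162 -2.37 -1.517
vertex -4.832 -3.58 -2.009
endloop
endfacet
facet normal -0.611 -0.357 -0.706
outer loop
vertex -4.263 -3.012 -2.789
vertex -3.729 -3.702 -2.902
vertex -4.832 -3.58 -2.009
endloop
endfacet
facet normal -0.606 0.785 0.129
outer loop
vertex -4.832 -3.58 -2.009
vertex -3.162 -2.37 -1.517
vertex -4.263 -3.012 -2.789
endloop
endfacet
facet normal 0.508 0.507 -0.696
outer loop
vertex -4.263 -3.012 -2.789
vertex -2.628 -3.06 -1.631
vertex -3.729 -3.702 -2.902
endloop
endfacet
facet normal 0.508 0.508 -0.696
outer loop
vertex -3.162 -2.37 -1.517
vertex -2.628 -3.06 -1.631
vertex -4.263 -3.012 -2.789
endloop
endfacet

endsolid


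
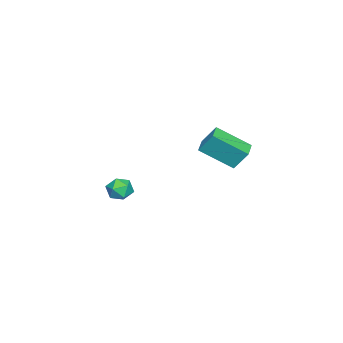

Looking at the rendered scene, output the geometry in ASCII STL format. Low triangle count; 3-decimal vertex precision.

solid 
facet normal -0.262 0.868 0.421
outer loop
vertex 0.893 -2.044 -2.004
vertex 0.526 -2.466 -1.362
vertex 1.346 -2.243 -1.311
endloop
endfacet
facet normal 0.342 0.939 0.046
outer loop
vertex 0.893 -2.044 -2.004
vertex 1.346 -2.243 -1.311
vertex 1.691 -2.331 -2.085
endloop
endfacet
facet normal 0.206 0.750 -0.628
outer loop
vertex 0.893 -2.044 -2.004
vertex 1.691 -2.331 -2.085
vertex 1.084 -2.607 -2.614
endloop
endfacet
facet normal -0.481 0.564 -0.671
outer loop
vertex 0.893 -2.044 -2.004
vertex 1.084 -2.607 -2.614
vertex 0.363 -2.69 -2.167
endloop
endfacet
facet normal -0.770 0.637 -0.021
outer loop
vertex 0.893 -2.044 -2.004
vertex 0.363 -2.69 -2.167
vertex 0.526 -2.466 -1.362
endloop
endfacet
facet normal 0.820 0.480 0.311
outer loop
vertex 1.691 -2.331 -2.085
vertex 1.346 -2.243 -1.311
vertex 1.817 -2.93 -1.493
endloop
endfacet
facet normal -0.157 0.367 0.917
outer loop
vertex 1.346 -2.243 -1.311
vertex 0.526 -2.466 -1.362
vertex 1.096 -3.013 -1.046
endloop
endfacet
facet normal -0.980 -0.008 0.201
outer loop
vertex 0.526 -2.466 -1.362
vertex 0.363 -2.69 -2.167
vertex 0.489 -3.289 -1.575
endloop
endfacet
facet normal -0.512 -0.126 -0.850
outer loop
vertex 0.363 -2.69 -2.167
vertex 1.084 -2.607 -2.614
vertex 0.834 -3.377 -2.349
endloop
endfacet
facet normal 0.600 0.175 -0.780
outer loop
vertex 1.084 -2.607 -2.614
vertex 1.691 -2.331 -2.085
vertex 1.654 -3.154 -2.298
endloop
endfacet
facet normal 0.481 -0.564 0.671
outer loop
vertex 1.287 -3.576 -1.656
vertex 1.817 -2.93 -1.493
vertex 1.096 -3.013 -1.046
endloop
endfacet
facet normal -0.206 -0.750 0.628
outer loop
vertex 1.287 -3.576 -1.656
vertex 1.096 -3.013 -1.046
vertex 0.489 -3.289 -1.575
endloop
endfacet
facet normal -0.342 -0.939 -0.046
outer loop
vertex 1.287 -3.576 -1.656
vertex 0.489 -3.289 -1.575
vertex 0.834 -3.377 -2.349
endloop
endfacet
facet normal 0.262 -0.868 -0.421
outer loop
vertex 1.287 -3.576 -1.656
vertex 0.834 -3.377 -2.349
vertex 1.654 -3.154 -2.298
endloop
endfacet
facet normal 0.770 -0.637 0.021
outer loop
vertex 1.287 -3.576 -1.656
vertex 1.654 -3.154 -2.298
vertex 1.817 -2.93 -1.493
endloop
endfacet
facet normal 0.512 0.126 0.850
outer loop
vertex 1.096 -3.013 -1.046
vertex 1.817 -2.93 -1.493
vertex 1.346 -2.243 -1.311
endloop
endfacet
facet normal -0.600 -0.175 0.780
outer loop
vertex 0.489 -3.289 -1.575
vertex 1.096 -3.013 -1.046
vertex 0.526 -2.466 -1.362
endloop
endfacet
facet normal -0.820 -0.480 -0.311
outer loop
vertex 0.834 -3.377 -2.349
vertex 0.489 -3.289 -1.575
vertex 0.363 -2.69 -2.167
endloop
endfacet
facet normal 0.157 -0.367 -0.917
outer loop
vertex 1.654 -3.154 -2.298
vertex 0.834 -3.377 -2.349
vertex 1.084 -2.607 -2.614
endloop
endfacet
facet normal 0.980 0.008 -0.201
outer loop
vertex 1.817 -2.93 -1.493
vertex 1.654 -3.154 -2.298
vertex 1.691 -2.331 -2.085
endloop
endfacet
facet normal -0.982 -0.165 0.090
outer loop
vertex 2.948 2.557 3.746
vertex 2.924 3.329 4.901
vertex 2.536 4.349 2.538
endloop
endfacet
facet normal 0.018 -0.556 -0.831
outer loop
vertex 3.616 4.531 2.439
vertex 2.948 2.557 3.746
vertex 2.536 4.349 2.538
endloop
endfacet
facet normal -0.982 -0.166 0.090
outer loop
vertex 2.536 4.349 2.538
vertex 2.924 3.329 4.901
vertex 2.511 5.121 3.693
endloop
endfacet
facet normal -0.188 0.815 -0.549
outer loop
vertex 2.511 5.121 3.693
vertex 3.616 4.531 2.439
vertex 2.536 4.349 2.538
endloop
endfacet
facet normal 0.188 -0.815 0.549
outer loop
vertex 2.948 2.557 3.746
vertex 4.004 3.511 4.802
vertex 2.924 3.329 4.901
endloop
endfacet
facet normal 0.018 -0.556 -0.831
outer loop
vertex 4.029 2.739 3.647
vertex 2.948 2.557 3.746
vertex 3.616 4.531 2.439
endloop
endfacet
facet normal 0.187 -0.815 0.549
outer loop
vertex 4.029 2.739 3.647
vertex 4.004 3.511 4.802
vertex 2.948 2.557 3.746
endloop
endfacet
facet normal -0.018 0.556 0.831
outer loop
vertex 2.924 3.329 4.901
vertex 4.004 3.511 4.802
vertex 2.511 5.121 3.693
endloop
endfacet
facet normal -0.187 0.815 -0.549
outer loop
vertex 3.592 5.303 3.594
vertex 3.616 4.531 2.439
vertex 2.511 5.121 3.693
endloop
endfacet
facet normal -0.018 0.556 0.831
outer loop
vertex 2.511 5.121 3.693
vertex 4.004 3.511 4.802
vertex 3.592 5.303 3.594
endloop
endfacet
facet normal 0.982 0.166 -0.090
outer loop
vertex 3.592 5.303 3.594
vertex 4.029 2.739 3.647
vertex 3.616 4.531 2.439
endloop
endfacet
facet normal 0.982 0.166 -0.089
outer loop
vertex 4.004 3.511 4.802
vertex 4.029 2.739 3.647
vertex 3.592 5.303 3.594
endloop
endfacet

endsolid


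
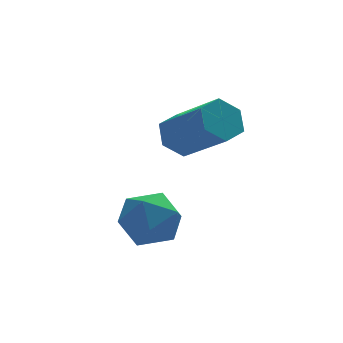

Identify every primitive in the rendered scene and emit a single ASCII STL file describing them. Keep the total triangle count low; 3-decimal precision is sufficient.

solid 
facet normal -0.393 0.713 -0.581
outer loop
vertex 1.966 3.745 -2.163
vertex 1.384 3.818 -1.68
vertex 2.01 4.239 -1.587
endloop
endfacet
facet normal 0.917 0.265 -0.297
outer loop
vertex 1.966 3.745 -2.163
vertex 2.01 4.239 -1.587
vertex 2.738 2.35 -1.023
endloop
endfacet
facet normal 0.918 0.265 -0.296
outer loop
vertex 2.738 2.35 -1.023
vertex 2.01 4.239 -1.587
vertex 2.781 2.844 -0.448
endloop
endfacet
facet normal 0.395 -0.711 0.582
outer loop
vertex 2.738 2.35 -1.023
vertex 2.781 2.844 -0.448
vertex 2.156 2.422 -0.54
endloop
endfacet
facet normal -0.393 0.713 -0.581
outer loop
vertex 2.01 4.239 -1.587
vertex 1.384 3.818 -1.68
vertex 1.428 4.312 -1.104
endloop
endfacet
facet normal 0.509 0.696 0.508
outer loop
vertex 2.01 4.239 -1.587
vertex 1.428 4.312 -1.104
vertex 2.781 2.844 -0.448
endloop
endfacet
facet normal 0.508 0.695 0.508
outer loop
vertex 2.781 2.844 -0.448
vertex 1.428 4.312 -1.104
vertex 2.199 2.916 0.036
endloop
endfacet
facet normal 0.395 -0.712 0.581
outer loop
vertex 2.781 2.844 -0.448
vertex 2.199 2.916 0.036
vertex 2.156 2.422 -0.54
endloop
endfacet
facet normal -0.394 0.712 -0.581
outer loop
vertex 1.428 4.312 -1.104
vertex 1.384 3.818 -1.68
vertex 0.802 3.89 -1.197
endloop
endfacet
facet normal -0.410 0.430 0.804
outer loop
vertex 1.428 4.312 -1.104
vertex 0.802 3.89 -1.197
vertex 2.199 2.916 0.036
endloop
endfacet
facet normal -0.410 0.431 0.804
outer loop
vertex 2.199 2.916 0.036
vertex 0.802 3.89 -1.197
vertex 1.574 2.495 -0.057
endloop
endfacet
facet normal 0.393 -0.712 0.581
outer loop
vertex 2.199 2.916 0.036
vertex 1.574 2.495 -0.057
vertex 2.156 2.422 -0.54
endloop
endfacet
facet normal -0.395 0.711 -0.582
outer loop
vertex 0.802 3.89 -1.197
vertex 1.384 3.818 -1.68
vertex 0.759 3.396 -1.772
endloop
endfacet
facet normal -0.917 -0.265 0.297
outer loop
vertex 0.802 3.89 -1.197
vertex 0.759 3.396 -1.772
vertex 1.574 2.495 -0.057
endloop
endfacet
facet normal -0.917 -0.265 0.297
outer loop
vertex 1.574 2.495 -0.057
vertex 0.759 3.396 -1.772
vertex 1.53 2.001 -0.633
endloop
endfacet
facet normal 0.393 -0.713 0.581
outer loop
vertex 1.574 2.495 -0.057
vertex 1.53 2.001 -0.633
vertex 2.156 2.422 -0.54
endloop
endfacet
facet normal -0.395 0.712 -0.581
outer loop
vertex 0.759 3.396 -1.772
vertex 1.384 3.818 -1.68
vertex 1.341 3.324 -2.256
endloop
endfacet
facet normal -0.508 -0.696 -0.508
outer loop
vertex 0.759 3.396 -1.772
vertex 1.341 3.324 -2.256
vertex 1.53 2.001 -0.633
endloop
endfacet
facet normal -0.509 -0.695 -0.508
outer loop
vertex 1.53 2.001 -0.633
vertex 1.341 3.324 -2.256
vertex 2.112 1.928 -1.116
endloop
endfacet
facet normal 0.393 -0.713 0.581
outer loop
vertex 1.53 2.001 -0.633
vertex 2.112 1.928 -1.116
vertex 2.156 2.422 -0.54
endloop
endfacet
facet normal -0.393 0.712 -0.581
outer loop
vertex 1.341 3.324 -2.256
vertex 1.384 3.818 -1.68
vertex 1.966 3.745 -2.163
endloop
endfacet
facet normal 0.410 -0.431 -0.804
outer loop
vertex 1.341 3.324 -2.256
vertex 1.966 3.745 -2.163
vertex 2.112 1.928 -1.116
endloop
endfacet
facet normal 0.410 -0.431 -0.804
outer loop
vertex 2.112 1.928 -1.116
vertex 1.966 3.745 -2.163
vertex 2.738 2.35 -1.023
endloop
endfacet
facet normal 0.394 -0.712 0.581
outer loop
vertex 2.112 1.928 -1.116
vertex 2.738 2.35 -1.023
vertex 2.156 2.422 -0.54
endloop
endfacet
facet normal 0.101 0.857 0.506
outer loop
vertex 0.168 2.531 -3.689
vertex -0.559 2.256 -3.078
vertex 0.378 2.022 -2.869
endloop
endfacet
facet normal 0.723 0.654 0.221
outer loop
vertex 0.168 2.531 -3.689
vertex 0.378 2.022 -2.869
vertex 0.835 1.803 -3.717
endloop
endfacet
facet normal 0.635 0.601 -0.486
outer loop
vertex 0.168 2.531 -3.689
vertex 0.835 1.803 -3.717
vertex 0.18 1.902 -4.451
endloop
endfacet
facet normal -0.041 0.770 -0.636
outer loop
vertex 0.168 2.531 -3.689
vertex 0.18 1.902 -4.451
vertex -0.681 2.182 -4.056
endloop
endfacet
facet normal -0.371 0.928 -0.024
outer loop
vertex 0.168 2.531 -3.689
vertex -0.681 2.182 -4.056
vertex -0.559 2.256 -3.078
endloop
endfacet
facet normal 0.881 0.006 0.473
outer loop
vertex 0.835 1.803 -3.717
vertex 0.378 2.022 -2.869
vertex 0.521 1.078 -3.124
endloop
endfacet
facet normal -0.125 0.333 0.935
outer loop
vertex 0.378 2.022 -2.869
vertex -0.559 2.256 -3.078
vertex -0.34 1.358 -2.729
endloop
endfacet
facet normal -0.890 0.449 0.077
outer loop
vertex -0.559 2.256 -3.078
vertex -0.681 2.182 -4.056
vertex -0.995 1.457 -3.463
endloop
endfacet
facet normal -0.357 0.193 -0.914
outer loop
vertex -0.681 2.182 -4.056
vertex 0.18 1.902 -4.451
vertex -0.538 1.238 -4.311
endloop
endfacet
facet normal 0.738 -0.080 -0.670
outer loop
vertex 0.18 1.902 -4.451
vertex 0.835 1.803 -3.717
vertex 0.399 1.004 -4.102
endloop
endfacet
facet normal 0.041 -0.770 0.636
outer loop
vertex -0.328 0.729 -3.491
vertex 0.521 1.078 -3.124
vertex -0.34 1.358 -2.729
endloop
endfacet
facet normal -0.635 -0.601 0.486
outer loop
vertex -0.328 0.729 -3.491
vertex -0.34 1.358 -2.729
vertex -0.995 1.457 -3.463
endloop
endfacet
facet normal -0.723 -0.654 -0.221
outer loop
vertex -0.328 0.729 -3.491
vertex -0.995 1.457 -3.463
vertex -0.538 1.238 -4.311
endloop
endfacet
facet normal -0.101 -0.857 -0.506
outer loop
vertex -0.328 0.729 -3.491
vertex -0.538 1.238 -4.311
vertex 0.399 1.004 -4.102
endloop
endfacet
facet normal 0.371 -0.928 0.024
outer loop
vertex -0.328 0.729 -3.491
vertex 0.399 1.004 -4.102
vertex 0.521 1.078 -3.124
endloop
endfacet
facet normal 0.357 -0.193 0.914
outer loop
vertex -0.34 1.358 -2.729
vertex 0.521 1.078 -3.124
vertex 0.378 2.022 -2.869
endloop
endfacet
facet normal -0.738 0.080 0.670
outer loop
vertex -0.995 1.457 -3.463
vertex -0.34 1.358 -2.729
vertex -0.559 2.256 -3.078
endloop
endfacet
facet normal -0.881 -0.006 -0.473
outer loop
vertex -0.538 1.238 -4.311
vertex -0.995 1.457 -3.463
vertex -0.681 2.182 -4.056
endloop
endfacet
facet normal 0.125 -0.333 -0.935
outer loop
vertex 0.399 1.004 -4.102
vertex -0.538 1.238 -4.311
vertex 0.18 1.902 -4.451
endloop
endfacet
facet normal 0.890 -0.449 -0.077
outer loop
vertex 0.521 1.078 -3.124
vertex 0.399 1.004 -4.102
vertex 0.835 1.803 -3.717
endloop
endfacet

endsolid


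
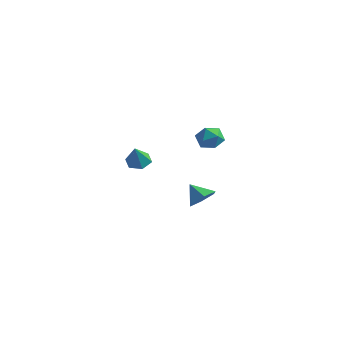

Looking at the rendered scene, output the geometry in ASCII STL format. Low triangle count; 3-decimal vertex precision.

solid 
facet normal 0.725 0.033 -0.688
outer loop
vertex -1.524 1.893 -2.598
vertex -1.993 1.557 -3.108
vertex -1.973 2.325 -3.05
endloop
endfacet
facet normal -0.082 0.678 0.730
outer loop
vertex -1.524 1.893 -2.598
vertex -1.973 2.325 -3.05
vertex -2.747 1.523 -2.392
endloop
endfacet
facet normal 0.725 0.033 -0.688
outer loop
vertex -1.973 2.325 -3.05
vertex -1.993 1.557 -3.108
vertex -2.442 1.989 -3.56
endloop
endfacet
facet normal -0.662 0.739 0.122
outer loop
vertex -1.973 2.325 -3.05
vertex -2.442 1.989 -3.56
vertex -2.747 1.523 -2.392
endloop
endfacet
facet normal 0.725 0.033 -0.688
outer loop
vertex -2.442 1.989 -3.56
vertex -1.993 1.557 -3.108
vertex -2.462 1.221 -3.618
endloop
endfacet
facet normal -0.971 0.043 -0.236
outer loop
vertex -2.442 1.989 -3.56
vertex -2.462 1.221 -3.618
vertex -2.747 1.523 -2.392
endloop
endfacet
facet normal 0.725 0.033 -0.688
outer loop
vertex -2.462 1.221 -3.618
vertex -1.993 1.557 -3.108
vertex -2.013 0.79 -3.166
endloop
endfacet
facet normal -0.699 -0.715 0.013
outer loop
vertex -2.462 1.221 -3.618
vertex -2.013 0.79 -3.166
vertex -2.747 1.523 -2.392
endloop
endfacet
facet normal 0.725 0.033 -0.688
outer loop
vertex -2.013 0.79 -3.166
vertex -1.993 1.557 -3.108
vertex -1.544 1.125 -2.656
endloop
endfacet
facet normal -0.120 -0.775 0.620
outer loop
vertex -2.013 0.79 -3.166
vertex -1.544 1.125 -2.656
vertex -2.747 1.523 -2.392
endloop
endfacet
facet normal 0.725 0.033 -0.688
outer loop
vertex -1.544 1.125 -2.656
vertex -1.993 1.557 -3.108
vertex -1.524 1.893 -2.598
endloop
endfacet
facet normal 0.189 -0.079 0.979
outer loop
vertex -1.544 1.125 -2.656
vertex -1.524 1.893 -2.598
vertex -2.747 1.523 -2.392
endloop
endfacet
facet normal -0.230 0.458 -0.859
outer loop
vertex -1.501 -2.437 0.78
vertex -2.042 -2.697 0.786
vertex -1.962 -2.164 1.049
endloop
endfacet
facet normal 0.638 0.507 0.579
outer loop
vertex -1.501 -2.437 0.78
vertex -1.962 -2.164 1.049
vertex -1.778 -3.223 1.774
endloop
endfacet
facet normal -0.229 0.458 -0.859
outer loop
vertex -1.962 -2.164 1.049
vertex -2.042 -2.697 0.786
vertex -2.503 -2.423 1.055
endloop
endfacet
facet normal -0.240 0.520 0.820
outer loop
vertex -1.962 -2.164 1.049
vertex -2.503 -2.423 1.055
vertex -1.778 -3.223 1.774
endloop
endfacet
facet normal -0.229 0.457 -0.859
outer loop
vertex -2.503 -2.423 1.055
vertex -2.042 -2.697 0.786
vertex -2.583 -2.957 0.792
endloop
endfacet
facet normal -0.784 -0.176 0.595
outer loop
vertex -2.503 -2.423 1.055
vertex -2.583 -2.957 0.792
vertex -1.778 -3.223 1.774
endloop
endfacet
facet normal -0.229 0.457 -0.859
outer loop
vertex -2.583 -2.957 0.792
vertex -2.042 -2.697 0.786
vertex -2.121 -3.231 0.523
endloop
endfacet
facet normal -0.449 -0.884 0.129
outer loop
vertex -2.583 -2.957 0.792
vertex -2.121 -3.231 0.523
vertex -1.778 -3.223 1.774
endloop
endfacet
facet normal -0.229 0.457 -0.859
outer loop
vertex -2.121 -3.231 0.523
vertex -2.042 -2.697 0.786
vertex -1.58 -2.971 0.517
endloop
endfacet
facet normal 0.429 -0.896 -0.112
outer loop
vertex -2.121 -3.231 0.523
vertex -1.58 -2.971 0.517
vertex -1.778 -3.223 1.774
endloop
endfacet
facet normal -0.229 0.457 -0.859
outer loop
vertex -1.58 -2.971 0.517
vertex -2.042 -2.697 0.786
vertex -1.501 -2.437 0.78
endloop
endfacet
facet normal 0.973 -0.200 0.113
outer loop
vertex -1.58 -2.971 0.517
vertex -1.501 -2.437 0.78
vertex -1.778 -3.223 1.774
endloop
endfacet
facet normal -0.211 0.248 0.946
outer loop
vertex -3.837 3.884 0.145
vertex -3.358 3.365 0.388
vertex -3.121 4.061 0.258
endloop
endfacet
facet normal -0.281 0.811 0.512
outer loop
vertex -3.837 3.884 0.145
vertex -3.121 4.061 0.258
vertex -3.478 4.318 -0.345
endloop
endfacet
facet normal -0.763 0.646 0.013
outer loop
vertex -3.837 3.884 0.145
vertex -3.478 4.318 -0.345
vertex -3.937 3.781 -0.588
endloop
endfacet
facet normal -0.990 -0.020 0.138
outer loop
vertex -3.837 3.884 0.145
vertex -3.937 3.781 -0.588
vertex -3.862 3.192 -0.135
endloop
endfacet
facet normal -0.649 -0.265 0.713
outer loop
vertex -3.837 3.884 0.145
vertex -3.862 3.192 -0.135
vertex -3.358 3.365 0.388
endloop
endfacet
facet normal 0.345 0.920 0.188
outer loop
vertex -3.478 4.318 -0.345
vertex -3.121 4.061 0.258
vertex -2.778 4.068 -0.405
endloop
endfacet
facet normal 0.459 0.009 0.888
outer loop
vertex -3.121 4.061 0.258
vertex -3.358 3.365 0.388
vertex -2.703 3.479 0.048
endloop
endfacet
facet normal -0.250 -0.822 0.512
outer loop
vertex -3.358 3.365 0.388
vertex -3.862 3.192 -0.135
vertex -3.162 2.942 -0.195
endloop
endfacet
facet normal -0.802 -0.425 -0.420
outer loop
vertex -3.862 3.192 -0.135
vertex -3.937 3.781 -0.588
vertex -3.519 3.199 -0.798
endloop
endfacet
facet normal -0.435 0.653 -0.620
outer loop
vertex -3.937 3.781 -0.588
vertex -3.478 4.318 -0.345
vertex -3.282 3.895 -0.928
endloop
endfacet
facet normal 0.990 0.020 -0.138
outer loop
vertex -2.803 3.376 -0.685
vertex -2.778 4.068 -0.405
vertex -2.703 3.479 0.048
endloop
endfacet
facet normal 0.763 -0.646 -0.013
outer loop
vertex -2.803 3.376 -0.685
vertex -2.703 3.479 0.048
vertex -3.162 2.942 -0.195
endloop
endfacet
facet normal 0.281 -0.811 -0.512
outer loop
vertex -2.803 3.376 -0.685
vertex -3.162 2.942 -0.195
vertex -3.519 3.199 -0.798
endloop
endfacet
facet normal 0.211 -0.248 -0.946
outer loop
vertex -2.803 3.376 -0.685
vertex -3.519 3.199 -0.798
vertex -3.282 3.895 -0.928
endloop
endfacet
facet normal 0.649 0.265 -0.713
outer loop
vertex -2.803 3.376 -0.685
vertex -3.282 3.895 -0.928
vertex -2.778 4.068 -0.405
endloop
endfacet
facet normal 0.802 0.425 0.420
outer loop
vertex -2.703 3.479 0.048
vertex -2.778 4.068 -0.405
vertex -3.121 4.061 0.258
endloop
endfacet
facet normal 0.435 -0.653 0.620
outer loop
vertex -3.162 2.942 -0.195
vertex -2.703 3.479 0.048
vertex -3.358 3.365 0.388
endloop
endfacet
facet normal -0.345 -0.920 -0.188
outer loop
vertex -3.519 3.199 -0.798
vertex -3.162 2.942 -0.195
vertex -3.862 3.192 -0.135
endloop
endfacet
facet normal -0.459 -0.009 -0.888
outer loop
vertex -3.282 3.895 -0.928
vertex -3.519 3.199 -0.798
vertex -3.937 3.781 -0.588
endloop
endfacet
facet normal 0.250 0.822 -0.512
outer loop
vertex -2.778 4.068 -0.405
vertex -3.282 3.895 -0.928
vertex -3.478 4.318 -0.345
endloop
endfacet

endsolid


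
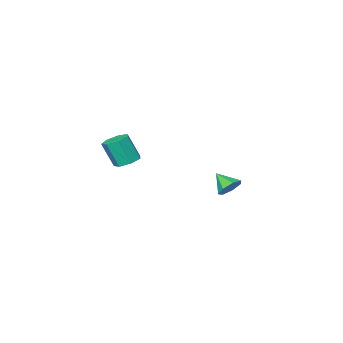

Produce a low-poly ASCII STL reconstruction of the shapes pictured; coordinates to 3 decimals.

solid 
facet normal -0.262 0.319 -0.911
outer loop
vertex 4.267 1.803 1.906
vertex 3.639 2.117 2.197
vertex 4.326 2.428 2.108
endloop
endfacet
facet normal 0.961 -0.001 -0.278
outer loop
vertex 4.267 1.803 1.906
vertex 4.326 2.428 2.108
vertex 4.69 1.29 3.372
endloop
endfacet
facet normal 0.961 -0.001 -0.278
outer loop
vertex 4.69 1.29 3.372
vertex 4.326 2.428 2.108
vertex 4.749 1.915 3.574
endloop
endfacet
facet normal 0.263 -0.319 0.911
outer loop
vertex 4.69 1.29 3.372
vertex 4.749 1.915 3.574
vertex 4.061 1.603 3.663
endloop
endfacet
facet normal -0.262 0.319 -0.911
outer loop
vertex 4.326 2.428 2.108
vertex 3.639 2.117 2.197
vertex 3.868 2.819 2.377
endloop
endfacet
facet normal 0.670 0.740 0.066
outer loop
vertex 4.326 2.428 2.108
vertex 3.868 2.819 2.377
vertex 4.749 1.915 3.574
endloop
endfacet
facet normal 0.669 0.740 0.066
outer loop
vertex 4.749 1.915 3.574
vertex 3.868 2.819 2.377
vertex 4.291 2.305 3.843
endloop
endfacet
facet normal 0.263 -0.320 0.910
outer loop
vertex 4.749 1.915 3.574
vertex 4.291 2.305 3.843
vertex 4.061 1.603 3.663
endloop
endfacet
facet normal -0.262 0.319 -0.911
outer loop
vertex 3.868 2.819 2.377
vertex 3.639 2.117 2.197
vertex 3.237 2.681 2.51
endloop
endfacet
facet normal -0.126 0.924 0.360
outer loop
vertex 3.868 2.819 2.377
vertex 3.237 2.681 2.51
vertex 4.291 2.305 3.843
endloop
endfacet
facet normal -0.126 0.924 0.360
outer loop
vertex 4.291 2.305 3.843
vertex 3.237 2.681 2.51
vertex 3.66 2.167 3.976
endloop
endfacet
facet normal 0.262 -0.319 0.911
outer loop
vertex 4.291 2.305 3.843
vertex 3.66 2.167 3.976
vertex 4.061 1.603 3.663
endloop
endfacet
facet normal -0.262 0.318 -0.911
outer loop
vertex 3.237 2.681 2.51
vertex 3.639 2.117 2.197
vertex 2.908 2.118 2.408
endloop
endfacet
facet normal -0.826 0.413 0.383
outer loop
vertex 3.237 2.681 2.51
vertex 2.908 2.118 2.408
vertex 3.66 2.167 3.976
endloop
endfacet
facet normal -0.826 0.413 0.383
outer loop
vertex 3.66 2.167 3.976
vertex 2.908 2.118 2.408
vertex 3.331 1.604 3.874
endloop
endfacet
facet normal 0.263 -0.319 0.911
outer loop
vertex 3.66 2.167 3.976
vertex 3.331 1.604 3.874
vertex 4.061 1.603 3.663
endloop
endfacet
facet normal -0.263 0.318 -0.911
outer loop
vertex 2.908 2.118 2.408
vertex 3.639 2.117 2.197
vertex 3.13 1.554 2.147
endloop
endfacet
facet normal -0.904 -0.410 0.117
outer loop
vertex 2.908 2.118 2.408
vertex 3.13 1.554 2.147
vertex 3.331 1.604 3.874
endloop
endfacet
facet normal -0.904 -0.411 0.117
outer loop
vertex 3.331 1.604 3.874
vertex 3.13 1.554 2.147
vertex 3.553 1.041 3.613
endloop
endfacet
facet normal 0.263 -0.319 0.911
outer loop
vertex 3.331 1.604 3.874
vertex 3.553 1.041 3.613
vertex 4.061 1.603 3.663
endloop
endfacet
facet normal -0.264 0.319 -0.910
outer loop
vertex 3.13 1.554 2.147
vertex 3.639 2.117 2.197
vertex 3.734 1.414 1.923
endloop
endfacet
facet normal -0.302 -0.924 -0.236
outer loop
vertex 3.13 1.554 2.147
vertex 3.734 1.414 1.923
vertex 3.553 1.041 3.613
endloop
endfacet
facet normal -0.302 -0.924 -0.236
outer loop
vertex 3.553 1.041 3.613
vertex 3.734 1.414 1.923
vertex 4.157 0.901 3.389
endloop
endfacet
facet normal 0.264 -0.319 0.910
outer loop
vertex 3.553 1.041 3.613
vertex 4.157 0.901 3.389
vertex 4.061 1.603 3.663
endloop
endfacet
facet normal -0.262 0.319 -0.911
outer loop
vertex 3.734 1.414 1.923
vertex 3.639 2.117 2.197
vertex 4.267 1.803 1.906
endloop
endfacet
facet normal 0.528 -0.742 -0.412
outer loop
vertex 3.734 1.414 1.923
vertex 4.267 1.803 1.906
vertex 4.157 0.901 3.389
endloop
endfacet
facet normal 0.528 -0.742 -0.412
outer loop
vertex 4.157 0.901 3.389
vertex 4.267 1.803 1.906
vertex 4.69 1.29 3.372
endloop
endfacet
facet normal 0.262 -0.320 0.911
outer loop
vertex 4.157 0.901 3.389
vertex 4.69 1.29 3.372
vertex 4.061 1.603 3.663
endloop
endfacet
facet normal -0.169 0.793 -0.585
outer loop
vertex -2.518 1.703 -1.555
vertex -3.209 1.392 -1.777
vertex -3.058 1.873 -1.169
endloop
endfacet
facet normal 0.600 0.104 0.793
outer loop
vertex -2.518 1.703 -1.555
vertex -3.058 1.873 -1.169
vertex -2.991 0.368 -1.023
endloop
endfacet
facet normal -0.170 0.793 -0.585
outer loop
vertex -3.058 1.873 -1.169
vertex -3.209 1.392 -1.777
vertex -3.712 1.68 -1.241
endloop
endfacet
facet normal -0.135 0.090 0.987
outer loop
vertex -3.058 1.873 -1.169
vertex -3.712 1.68 -1.241
vertex -2.991 0.368 -1.023
endloop
endfacet
facet normal -0.169 0.793 -0.585
outer loop
vertex -3.712 1.68 -1.241
vertex -3.209 1.392 -1.777
vertex -3.987 1.27 -1.717
endloop
endfacet
facet normal -0.707 -0.280 0.650
outer loop
vertex -3.712 1.68 -1.241
vertex -3.987 1.27 -1.717
vertex -2.991 0.368 -1.023
endloop
endfacet
facet normal -0.169 0.793 -0.585
outer loop
vertex -3.987 1.27 -1.717
vertex -3.209 1.392 -1.777
vertex -3.676 0.952 -2.238
endloop
endfacet
facet normal -0.684 -0.728 0.036
outer loop
vertex -3.987 1.27 -1.717
vertex -3.676 0.952 -2.238
vertex -2.991 0.368 -1.023
endloop
endfacet
facet normal -0.169 0.793 -0.585
outer loop
vertex -3.676 0.952 -2.238
vertex -3.209 1.392 -1.777
vertex -3.014 0.964 -2.413
endloop
endfacet
facet normal -0.087 -0.916 -0.391
outer loop
vertex -3.676 0.952 -2.238
vertex -3.014 0.964 -2.413
vertex -2.991 0.368 -1.023
endloop
endfacet
facet normal -0.170 0.793 -0.585
outer loop
vertex -3.014 0.964 -2.413
vertex -3.209 1.392 -1.777
vertex -2.498 1.299 -2.109
endloop
endfacet
facet normal 0.640 -0.702 -0.312
outer loop
vertex -3.014 0.964 -2.413
vertex -2.498 1.299 -2.109
vertex -2.991 0.368 -1.023
endloop
endfacet
facet normal -0.169 0.793 -0.585
outer loop
vertex -2.498 1.299 -2.109
vertex -3.209 1.392 -1.777
vertex -2.518 1.703 -1.555
endloop
endfacet
facet normal 0.944 -0.249 0.215
outer loop
vertex -2.498 1.299 -2.109
vertex -2.518 1.703 -1.555
vertex -2.991 0.368 -1.023
endloop
endfacet

endsolid


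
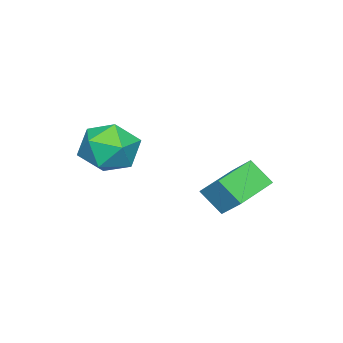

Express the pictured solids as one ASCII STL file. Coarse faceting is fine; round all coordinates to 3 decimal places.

solid 
facet normal -0.973 0.157 0.171
outer loop
vertex -3.818 -0.567 -1.413
vertex -3.838 0.257 -2.285
vertex -4.093 -1.411 -2.205
endloop
endfacet
facet normal 0.016 -0.687 0.726
outer loop
vertex -2.322 -1.697 -2.515
vertex -3.818 -0.567 -1.413
vertex -4.093 -1.411 -2.205
endloop
endfacet
facet normal -0.973 0.157 0.169
outer loop
vertex -4.093 -1.411 -2.205
vertex -3.838 0.257 -2.285
vertex -4.112 -0.587 -3.077
endloop
endfacet
facet normal -0.231 -0.710 -0.666
outer loop
vertex -4.112 -0.587 -3.077
vertex -2.322 -1.697 -2.515
vertex -4.093 -1.411 -2.205
endloop
endfacet
facet normal 0.231 0.710 0.665
outer loop
vertex -3.818 -0.567 -1.413
vertex -2.067 -0.029 -2.595
vertex -3.838 0.257 -2.285
endloop
endfacet
facet normal 0.016 -0.687 0.726
outer loop
vertex -2.048 -0.853 -1.723
vertex -3.818 -0.567 -1.413
vertex -2.322 -1.697 -2.515
endloop
endfacet
facet normal 0.231 0.710 0.666
outer loop
vertex -2.048 -0.853 -1.723
vertex -2.067 -0.029 -2.595
vertex -3.818 -0.567 -1.413
endloop
endfacet
facet normal -0.016 0.687 -0.726
outer loop
vertex -3.838 0.257 -2.285
vertex -2.067 -0.029 -2.595
vertex -4.112 -0.587 -3.077
endloop
endfacet
facet normal -0.231 -0.710 -0.665
outer loop
vertex -2.342 -0.873 -3.387
vertex -2.322 -1.697 -2.515
vertex -4.112 -0.587 -3.077
endloop
endfacet
facet normal -0.016 0.687 -0.726
outer loop
vertex -4.112 -0.587 -3.077
vertex -2.067 -0.029 -2.595
vertex -2.342 -0.873 -3.387
endloop
endfacet
facet normal 0.973 -0.156 -0.170
outer loop
vertex -2.342 -0.873 -3.387
vertex -2.048 -0.853 -1.723
vertex -2.322 -1.697 -2.515
endloop
endfacet
facet normal 0.973 -0.157 -0.170
outer loop
vertex -2.067 -0.029 -2.595
vertex -2.048 -0.853 -1.723
vertex -2.342 -0.873 -3.387
endloop
endfacet
facet normal 0.526 0.303 0.795
outer loop
vertex 0.949 -2.693 0.555
vertex 0.313 -3.338 1.222
vertex 1.25 -3.757 0.761
endloop
endfacet
facet normal 0.930 0.303 0.207
outer loop
vertex 0.949 -2.693 0.555
vertex 1.25 -3.757 0.761
vertex 1.344 -3.337 -0.278
endloop
endfacet
facet normal 0.623 0.734 -0.272
outer loop
vertex 0.949 -2.693 0.555
vertex 1.344 -3.337 -0.278
vertex 0.466 -2.659 -0.46
endloop
endfacet
facet normal 0.029 0.999 0.020
outer loop
vertex 0.949 -2.693 0.555
vertex 0.466 -2.659 -0.46
vertex -0.172 -2.659 0.467
endloop
endfacet
facet normal -0.031 0.733 0.679
outer loop
vertex 0.949 -2.693 0.555
vertex -0.172 -2.659 0.467
vertex 0.313 -3.338 1.222
endloop
endfacet
facet normal 0.932 -0.359 -0.061
outer loop
vertex 1.344 -3.337 -0.278
vertex 1.25 -3.757 0.761
vertex 0.952 -4.381 -0.127
endloop
endfacet
facet normal 0.277 -0.360 0.891
outer loop
vertex 1.25 -3.757 0.761
vertex 0.313 -3.338 1.222
vertex 0.314 -4.381 0.8
endloop
endfacet
facet normal -0.625 0.337 0.704
outer loop
vertex 0.313 -3.338 1.222
vertex -0.172 -2.659 0.467
vertex -0.564 -3.703 0.618
endloop
endfacet
facet normal -0.527 0.768 -0.363
outer loop
vertex -0.172 -2.659 0.467
vertex 0.466 -2.659 -0.46
vertex -0.47 -3.283 -0.421
endloop
endfacet
facet normal 0.434 0.338 -0.835
outer loop
vertex 0.466 -2.659 -0.46
vertex 1.344 -3.337 -0.278
vertex 0.467 -3.702 -0.882
endloop
endfacet
facet normal -0.029 -0.999 -0.020
outer loop
vertex -0.169 -4.347 -0.215
vertex 0.952 -4.381 -0.127
vertex 0.314 -4.381 0.8
endloop
endfacet
facet normal -0.623 -0.734 0.272
outer loop
vertex -0.169 -4.347 -0.215
vertex 0.314 -4.381 0.8
vertex -0.564 -3.703 0.618
endloop
endfacet
facet normal -0.930 -0.303 -0.207
outer loop
vertex -0.169 -4.347 -0.215
vertex -0.564 -3.703 0.618
vertex -0.47 -3.283 -0.421
endloop
endfacet
facet normal -0.526 -0.303 -0.795
outer loop
vertex -0.169 -4.347 -0.215
vertex -0.47 -3.283 -0.421
vertex 0.467 -3.702 -0.882
endloop
endfacet
facet normal 0.031 -0.733 -0.679
outer loop
vertex -0.169 -4.347 -0.215
vertex 0.467 -3.702 -0.882
vertex 0.952 -4.381 -0.127
endloop
endfacet
facet normal 0.527 -0.768 0.363
outer loop
vertex 0.314 -4.381 0.8
vertex 0.952 -4.381 -0.127
vertex 1.25 -3.757 0.761
endloop
endfacet
facet normal -0.434 -0.338 0.835
outer loop
vertex -0.564 -3.703 0.618
vertex 0.314 -4.381 0.8
vertex 0.313 -3.338 1.222
endloop
endfacet
facet normal -0.932 0.359 0.061
outer loop
vertex -0.47 -3.283 -0.421
vertex -0.564 -3.703 0.618
vertex -0.172 -2.659 0.467
endloop
endfacet
facet normal -0.277 0.360 -0.891
outer loop
vertex 0.467 -3.702 -0.882
vertex -0.47 -3.283 -0.421
vertex 0.466 -2.659 -0.46
endloop
endfacet
facet normal 0.625 -0.337 -0.704
outer loop
vertex 0.952 -4.381 -0.127
vertex 0.467 -3.702 -0.882
vertex 1.344 -3.337 -0.278
endloop
endfacet

endsolid
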